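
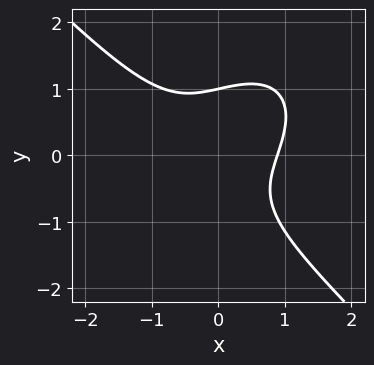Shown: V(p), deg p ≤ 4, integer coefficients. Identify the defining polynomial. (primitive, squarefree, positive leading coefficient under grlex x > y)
3*x^3 + 3*y^3 - 3*x*y + x - 3

First, deg p = 3. A generic line meets the curve in up to 3 points.
Next, against the integer gridlines: it crosses the y-axis at the gridline y = 1.
Finally, assembling these constraints gives the stated polynomial.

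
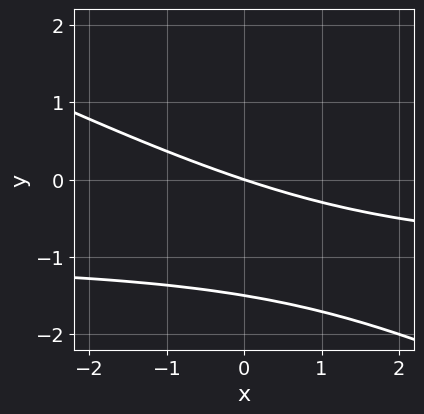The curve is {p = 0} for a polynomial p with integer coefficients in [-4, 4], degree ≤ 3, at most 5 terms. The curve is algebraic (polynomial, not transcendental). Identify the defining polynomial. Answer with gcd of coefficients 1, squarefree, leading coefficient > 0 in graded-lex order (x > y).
(a) Degree: no degree-1 curve has this shape, so deg p = 2.
(b) Reading off the gridlines: it meets the y-axis at y = 0 (among the integer gridlines); one x-axis crossing is at x = 0.
(c) These observations pin down the coefficients.

x*y + 2*y^2 + x + 3*y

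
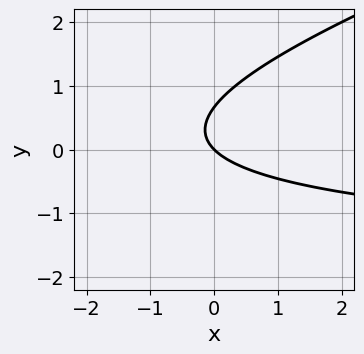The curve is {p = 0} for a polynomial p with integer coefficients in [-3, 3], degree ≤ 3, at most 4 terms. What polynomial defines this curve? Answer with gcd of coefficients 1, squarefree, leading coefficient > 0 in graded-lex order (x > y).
Degree: no degree-1 curve has this shape, so deg p = 2.
From the visible intercepts: it meets the x-axis at x = 0 (among the integer gridlines); one y-axis crossing is at y = 0.
Fitting integer coefficients to these (and the overall shape) gives p.

x*y - 3*y^2 + 2*x + 2*y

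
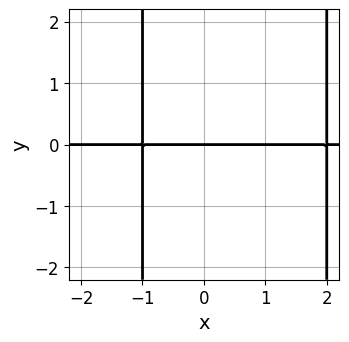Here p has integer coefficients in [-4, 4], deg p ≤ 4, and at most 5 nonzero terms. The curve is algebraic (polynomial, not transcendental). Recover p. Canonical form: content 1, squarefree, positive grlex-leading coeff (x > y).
x^2*y - x*y - 2*y

deg p = 3. No degree-2 curve has this shape.
Observable constraints: the visible x-axis segment lies entirely on the curve; it meets the y-axis at y = 0 (among the integer gridlines).
Matching integer coefficients to the picture gives p.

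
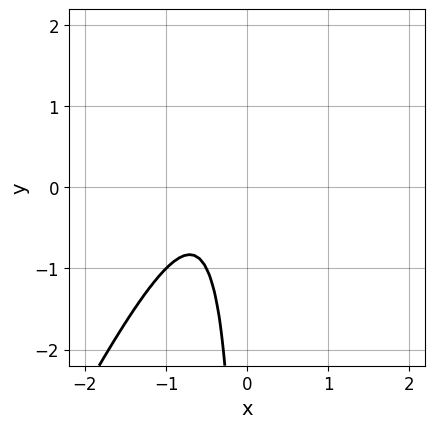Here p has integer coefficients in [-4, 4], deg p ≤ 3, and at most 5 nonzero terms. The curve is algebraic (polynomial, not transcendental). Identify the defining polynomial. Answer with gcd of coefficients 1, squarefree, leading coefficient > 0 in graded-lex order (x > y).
First, deg p = 2. A generic line meets the curve in up to 2 points.
Next, against the integer gridlines: it misses every integer gridline on the x-axis; the curve avoids every integer y-axis point in the box.
Finally, together with the visible shape, these determine p as stated.

2*x^2 - x*y + 2*x + 1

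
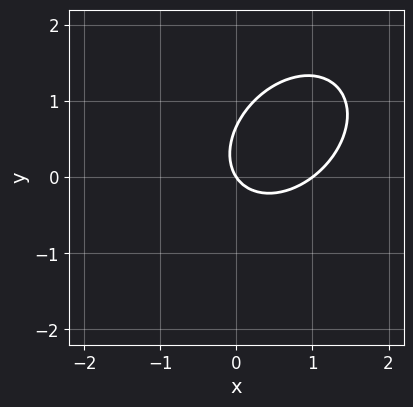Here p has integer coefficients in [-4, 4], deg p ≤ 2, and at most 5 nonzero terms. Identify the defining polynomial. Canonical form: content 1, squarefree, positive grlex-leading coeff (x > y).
3*x^2 - 2*x*y + 3*y^2 - 3*x - 2*y

1. Degree: no degree-1 curve has this shape, so deg p = 2.
2. Against the integer gridlines: the x-axis gridline crossings are at x ∈ {0, 1}; one y-axis crossing is at y = 0.
3. Fitting integer coefficients to these (and the overall shape) gives p.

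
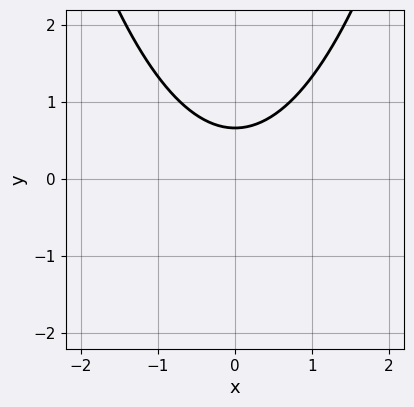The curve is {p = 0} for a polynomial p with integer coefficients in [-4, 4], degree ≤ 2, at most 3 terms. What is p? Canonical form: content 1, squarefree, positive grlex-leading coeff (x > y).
(a) The degree is 2 — the shape is more complex than any degree-1 curve.
(b) Symmetries: it's symmetric under x → −x, forcing even powers of x.
(c) Checking where it meets the axes: the curve avoids every integer x-axis point in the box.
(d) Assembling these constraints gives the stated polynomial.

2*x^2 - 3*y + 2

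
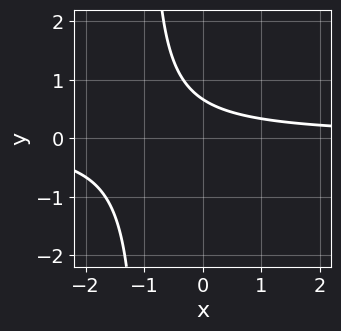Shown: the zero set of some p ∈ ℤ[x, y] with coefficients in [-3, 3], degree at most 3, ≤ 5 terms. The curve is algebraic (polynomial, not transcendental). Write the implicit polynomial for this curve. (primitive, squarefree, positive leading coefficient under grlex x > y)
(a) The degree is 2 — the shape is more complex than any degree-1 curve.
(b) Against the integer gridlines: no x-intercept at any integer in the box.
(c) Solving for integer coefficients yields p as stated.

3*x*y + 3*y - 2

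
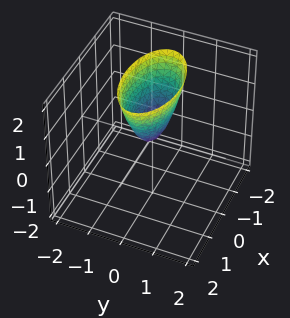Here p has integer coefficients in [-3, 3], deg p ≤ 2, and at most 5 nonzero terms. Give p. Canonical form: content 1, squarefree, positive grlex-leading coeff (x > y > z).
x^2 + 3*y^2 - z

First, the degree is 2 — a single bowl opening along one axis; a quadric.
Then, symmetries: mirror symmetry x ↦ −x ⇒ only even powers of x; mirror symmetry y ↦ −y ⇒ only even powers of y.
Next, from the visible intercepts: it meets the x-axis at x = 0 (among the integer gridlines); it crosses the z-axis at the gridline z = 0; it crosses the y-axis at the gridline y = 0.
Finally, matching integer coefficients to the picture gives p.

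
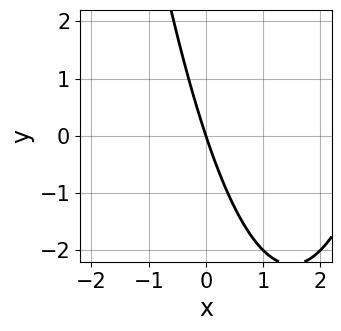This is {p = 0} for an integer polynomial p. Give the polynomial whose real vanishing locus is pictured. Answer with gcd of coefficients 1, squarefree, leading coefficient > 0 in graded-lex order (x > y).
First, the degree is 2 — the shape is more complex than any degree-1 curve.
Then, from the axis intercepts and sections: it crosses the y-axis at the gridline y = 0; it meets the x-axis at x = 0 (among the integer gridlines).
Finally, the integer polynomial consistent with all of this is the stated p.

x^2 - 3*x - y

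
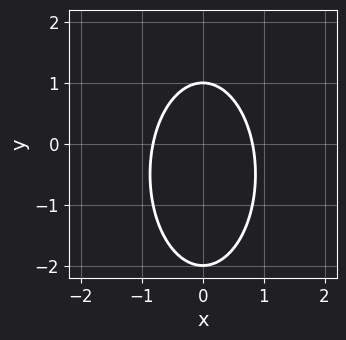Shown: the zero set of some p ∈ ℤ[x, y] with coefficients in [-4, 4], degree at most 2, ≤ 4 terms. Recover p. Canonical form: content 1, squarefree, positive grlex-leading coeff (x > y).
3*x^2 + y^2 + y - 2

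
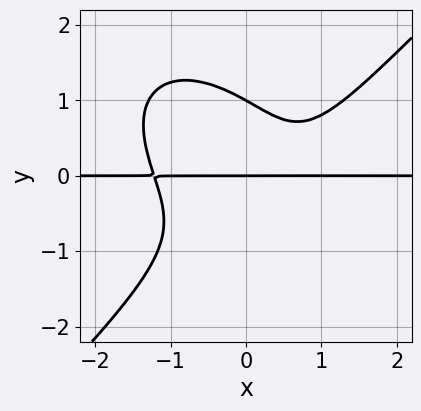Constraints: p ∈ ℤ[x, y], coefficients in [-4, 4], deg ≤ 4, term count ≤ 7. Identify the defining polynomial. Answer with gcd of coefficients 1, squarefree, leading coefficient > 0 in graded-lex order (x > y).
deg p = 4. The shape is more complex than any degree-3 curve.
From the axis intercepts and sections: among the integer gridlines, it crosses the y-axis at y ∈ {0, 1}; the visible x-axis segment lies entirely on the curve.
Solving for integer coefficients yields p as stated.

3*x^3*y - 3*y^4 - 3*x*y^2 - 2*x*y + 3*y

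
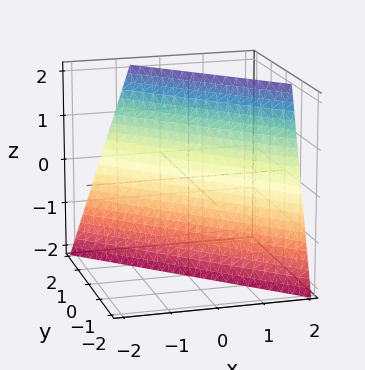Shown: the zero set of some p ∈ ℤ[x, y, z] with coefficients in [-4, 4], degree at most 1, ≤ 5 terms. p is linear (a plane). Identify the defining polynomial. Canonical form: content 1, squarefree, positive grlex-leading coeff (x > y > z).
1. Degree: the surface is flat (a plane), so deg p = 1.
2. Observable constraints: it crosses the z-axis at the gridline z = -2.
3. Together with the visible shape, these determine p as stated.

3*x + 3*y - z - 2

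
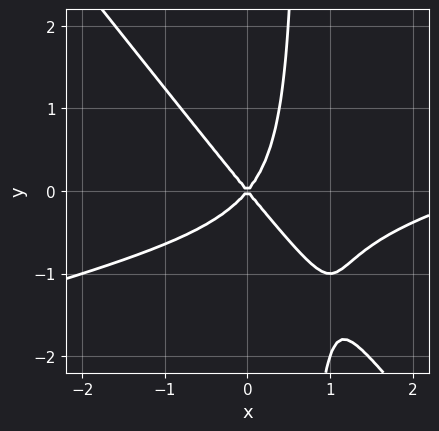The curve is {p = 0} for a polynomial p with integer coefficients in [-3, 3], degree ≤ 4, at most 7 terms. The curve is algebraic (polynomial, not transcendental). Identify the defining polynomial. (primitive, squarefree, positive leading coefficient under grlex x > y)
deg p = 3. No degree-2 curve has this shape.
From the visible intercepts: it crosses the y-axis at the gridline y = 0; it meets the x-axis at x = 0 (among the integer gridlines).
These observations pin down the coefficients.

x^3 - 3*x^2*y - 3*x*y^2 - 3*x^2 + 2*y^2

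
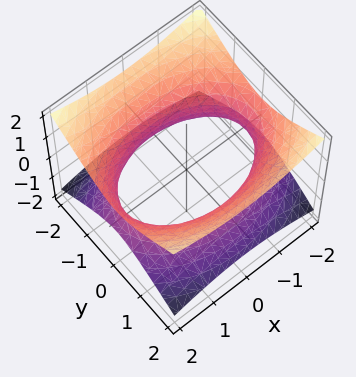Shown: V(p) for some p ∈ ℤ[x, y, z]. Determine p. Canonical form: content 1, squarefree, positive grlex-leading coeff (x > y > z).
deg p = 2. An hourglass — one-sheet hyperboloid; a quadric.
Symmetries: the y ↦ −y reflection is a symmetry, so y appears only in even powers; mirror symmetry x ↦ −x ⇒ only even powers of x; mirror symmetry z ↦ −z ⇒ only even powers of z.
From the axis intercepts and sections: it misses every integer gridline on the z-axis.
These observations pin down the coefficients.

x^2 + 2*y^2 - 3*z^2 - 3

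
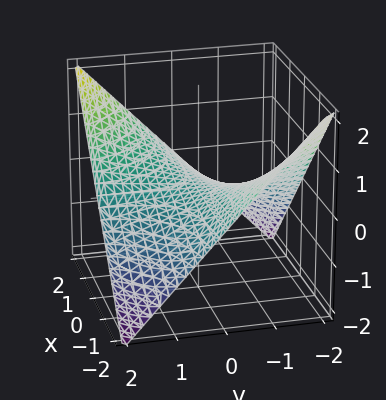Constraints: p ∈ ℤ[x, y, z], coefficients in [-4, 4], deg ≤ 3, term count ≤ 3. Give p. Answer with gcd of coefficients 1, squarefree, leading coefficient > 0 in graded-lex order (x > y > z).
x*y - 2*z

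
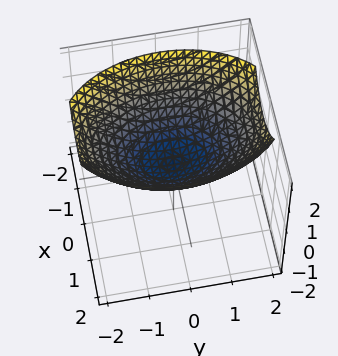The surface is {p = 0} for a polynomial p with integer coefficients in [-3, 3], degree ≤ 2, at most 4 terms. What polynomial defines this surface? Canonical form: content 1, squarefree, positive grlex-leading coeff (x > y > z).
First, degree: a paraboloid; a quadric, so deg p = 2.
Next, symmetries: the y ↦ −y reflection is a symmetry, so y appears only in even powers; the x ↦ −x reflection is a symmetry, so x appears only in even powers.
Then, checking where it meets the axes: it meets the x-axis at x = 0 (among the integer gridlines); one z-axis crossing is at z = 0; it meets the y-axis at y = 0 (among the integer gridlines).
Finally, together with the visible shape, these determine p as stated.

2*x^2 + y^2 - 3*z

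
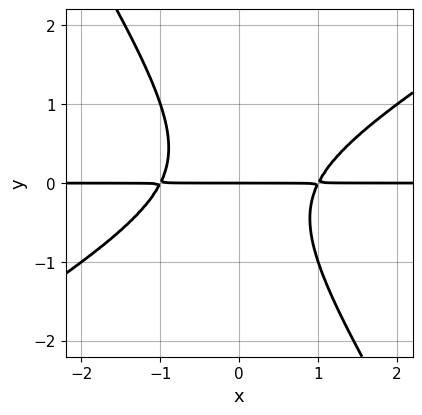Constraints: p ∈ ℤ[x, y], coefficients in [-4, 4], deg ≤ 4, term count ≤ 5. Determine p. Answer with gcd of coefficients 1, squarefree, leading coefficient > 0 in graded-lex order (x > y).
x^2*y - x*y^2 - y^3 - y

(a) The degree is 3 — no degree-2 curve has this shape.
(b) Observable constraints: it crosses the y-axis at the gridline y = 0; every point of the x-axis in the box is on the curve.
(c) Assembling these constraints gives the stated polynomial.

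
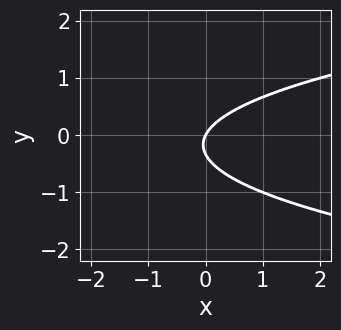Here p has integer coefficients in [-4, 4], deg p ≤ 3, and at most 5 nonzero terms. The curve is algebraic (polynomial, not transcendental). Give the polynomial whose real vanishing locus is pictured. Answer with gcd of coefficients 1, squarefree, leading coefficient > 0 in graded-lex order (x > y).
3*y^2 - 2*x + y

First, degree: the shape is more complex than any degree-1 curve, so deg p = 2.
Next, reading off the gridlines: it meets the x-axis at x = 0 (among the integer gridlines); it crosses the y-axis at the gridline y = 0.
Finally, putting this together gives p.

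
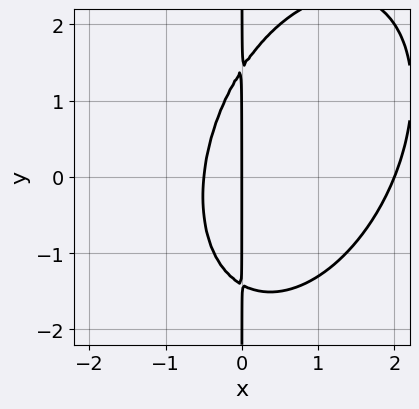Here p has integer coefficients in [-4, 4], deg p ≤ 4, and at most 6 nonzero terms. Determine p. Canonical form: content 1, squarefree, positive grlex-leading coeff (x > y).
2*x^3 - x^2*y + x*y^2 - 3*x^2 - 2*x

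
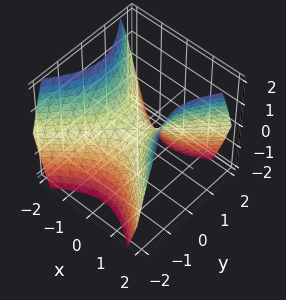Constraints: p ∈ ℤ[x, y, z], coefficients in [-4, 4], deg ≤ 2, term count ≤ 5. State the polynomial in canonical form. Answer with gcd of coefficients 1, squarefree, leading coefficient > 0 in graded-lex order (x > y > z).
1. deg p = 2. A hyperbolic paraboloid; a quadric.
2. Symmetries: it's symmetric under x → −x, forcing even powers of x; the y ↦ −y reflection is a symmetry, so y appears only in even powers.
3. Against the integer gridlines: one z-axis crossing is at z = 0; it crosses the x-axis at the gridline x = 0; one y-axis crossing is at y = 0.
4. These observations pin down the coefficients.

x^2 - y^2 - z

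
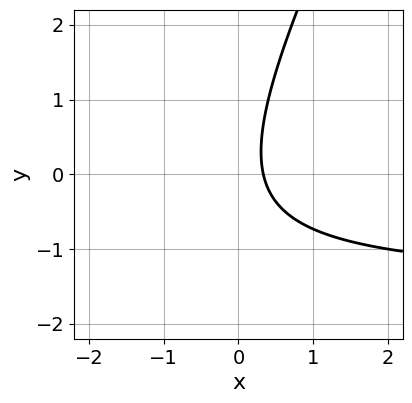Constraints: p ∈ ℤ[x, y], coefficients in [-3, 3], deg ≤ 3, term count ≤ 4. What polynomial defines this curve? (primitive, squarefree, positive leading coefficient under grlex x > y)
2*x*y - y^2 + 3*x - 1

1. Degree: a generic line meets the curve in up to 2 points, so deg p = 2.
2. Observable constraints: it misses every integer gridline on the y-axis.
3. Fitting integer coefficients to these (and the overall shape) gives p.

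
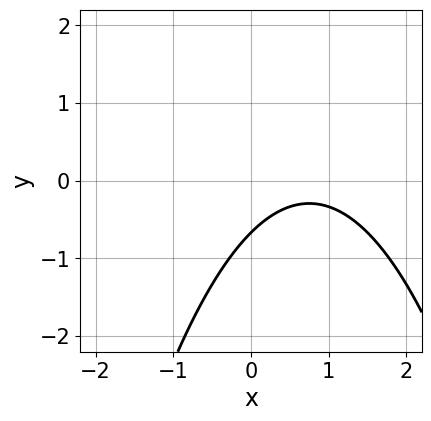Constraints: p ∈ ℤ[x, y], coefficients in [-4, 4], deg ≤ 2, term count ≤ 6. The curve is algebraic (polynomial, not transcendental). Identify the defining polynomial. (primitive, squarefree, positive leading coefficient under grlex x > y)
(a) The degree is 2 — no degree-1 curve has this shape.
(b) Against the integer gridlines: no x-intercept at any integer in the box.
(c) Together with the visible shape, these determine p as stated.

2*x^2 - 3*x + 3*y + 2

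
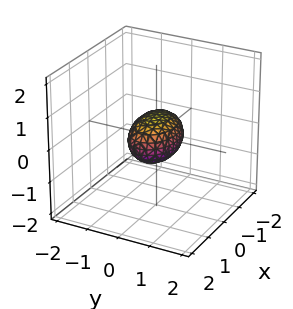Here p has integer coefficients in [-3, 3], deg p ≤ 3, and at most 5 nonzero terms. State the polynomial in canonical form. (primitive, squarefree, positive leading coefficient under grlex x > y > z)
x^2 + 2*y^2 + 2*z^2 - 1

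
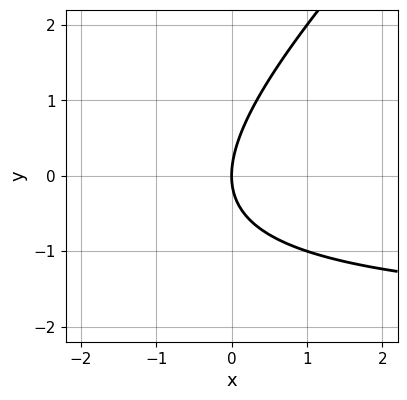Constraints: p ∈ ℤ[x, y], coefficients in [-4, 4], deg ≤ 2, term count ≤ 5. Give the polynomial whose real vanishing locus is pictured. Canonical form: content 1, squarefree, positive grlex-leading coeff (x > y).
x*y - y^2 + 2*x

1. Degree: no degree-1 curve has this shape, so deg p = 2.
2. Observable constraints: it crosses the x-axis at the gridline x = 0; it crosses the y-axis at the gridline y = 0.
3. Assembling these constraints gives the stated polynomial.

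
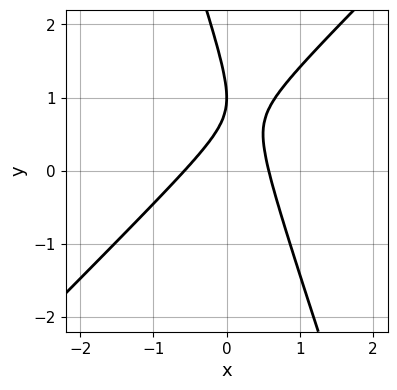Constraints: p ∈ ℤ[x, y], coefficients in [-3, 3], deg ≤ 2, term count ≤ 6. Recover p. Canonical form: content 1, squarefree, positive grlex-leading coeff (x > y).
3*x^2 - 2*x*y - y^2 + 2*y - 1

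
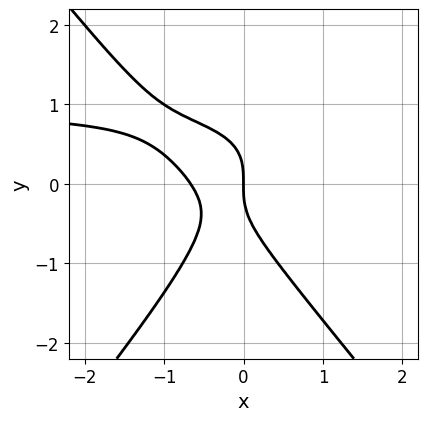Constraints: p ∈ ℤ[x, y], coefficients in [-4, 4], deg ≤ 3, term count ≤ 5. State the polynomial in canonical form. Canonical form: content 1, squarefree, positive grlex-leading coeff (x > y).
3*x^2*y - 2*y^3 - 3*x^2 - 2*x

First, the degree is 3 — no degree-2 curve has this shape.
Next, checking where it meets the axes: it meets the x-axis at x = 0 (among the integer gridlines); it crosses the y-axis at the gridline y = 0.
Finally, assembling these constraints gives the stated polynomial.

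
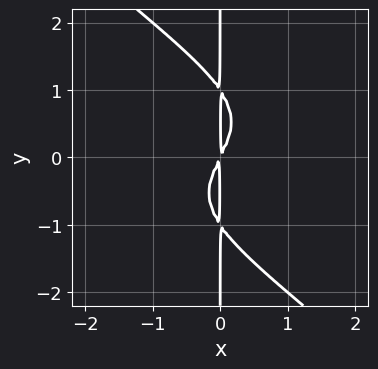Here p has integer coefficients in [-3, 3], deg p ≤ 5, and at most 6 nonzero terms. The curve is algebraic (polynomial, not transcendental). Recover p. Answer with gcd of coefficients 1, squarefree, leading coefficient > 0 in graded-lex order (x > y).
x^2*y^2 + x*y^3 + 2*x^2 - x*y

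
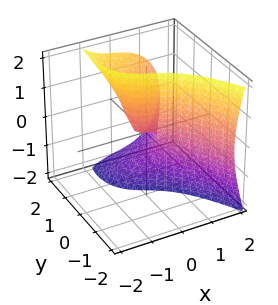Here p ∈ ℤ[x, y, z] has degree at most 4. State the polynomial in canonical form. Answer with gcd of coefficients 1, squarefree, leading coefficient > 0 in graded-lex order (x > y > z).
3*x^3 + x*z^2 + 2*y*z^2 - 3*y^2 + z

(a) Degree: a generic line meets the surface in up to 3 points, so deg p = 3.
(b) Checking where it meets the axes: it meets the x-axis at x = 0 (among the integer gridlines); it crosses the z-axis at the gridline z = 0; it crosses the y-axis at the gridline y = 0.
(c) The integer polynomial consistent with all of this is the stated p.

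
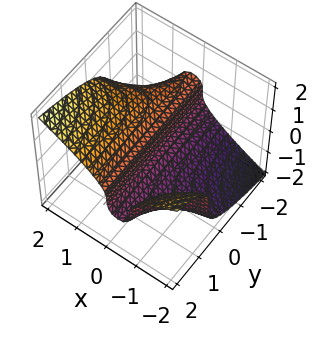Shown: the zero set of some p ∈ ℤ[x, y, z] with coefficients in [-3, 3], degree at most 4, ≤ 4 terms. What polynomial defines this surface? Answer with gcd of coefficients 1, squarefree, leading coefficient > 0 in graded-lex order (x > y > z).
First, deg p = 3. A generic line meets the surface in up to 3 points.
Next, checking where it meets the axes: one x-axis crossing is at x = 0; it meets the z-axis at z = 0 (among the integer gridlines); every point of the y-axis in the box is on the surface.
Finally, assembling these constraints gives the stated polynomial.

2*x^2*y - 3*z^3 + 3*x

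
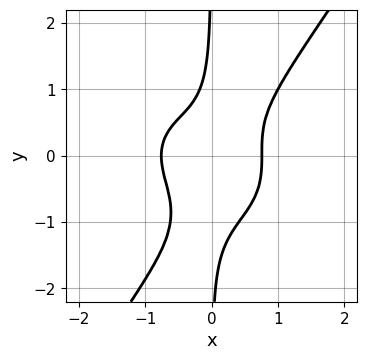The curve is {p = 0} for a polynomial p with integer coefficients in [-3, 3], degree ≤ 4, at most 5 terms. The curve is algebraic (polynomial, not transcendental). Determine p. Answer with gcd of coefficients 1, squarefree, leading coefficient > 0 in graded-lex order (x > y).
3*x^4 + 3*x^2*y^2 - 3*x*y^3 - 2*x*y^2 - 1

(a) The degree is 4 — the shape is more complex than any degree-3 curve.
(b) Reading off the gridlines: it misses every integer gridline on the y-axis.
(c) The integer polynomial consistent with all of this is the stated p.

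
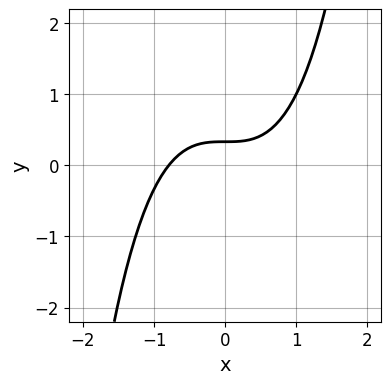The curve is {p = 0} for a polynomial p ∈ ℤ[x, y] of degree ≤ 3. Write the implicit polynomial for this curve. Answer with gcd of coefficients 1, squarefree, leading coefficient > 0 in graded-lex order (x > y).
2*x^3 - 3*y + 1

Degree: no degree-2 curve has this shape, so deg p = 3.
Solving for integer coefficients yields p as stated.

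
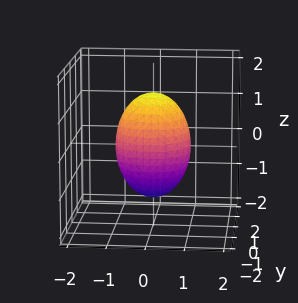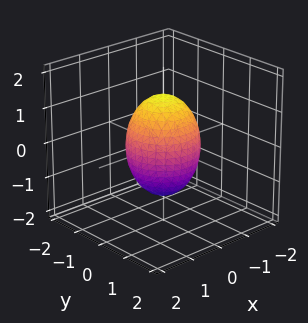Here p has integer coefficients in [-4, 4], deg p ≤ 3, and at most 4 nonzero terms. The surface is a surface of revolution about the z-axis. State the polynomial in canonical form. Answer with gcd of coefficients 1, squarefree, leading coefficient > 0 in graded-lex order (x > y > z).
2*x^2 + 2*y^2 + z^2 - 2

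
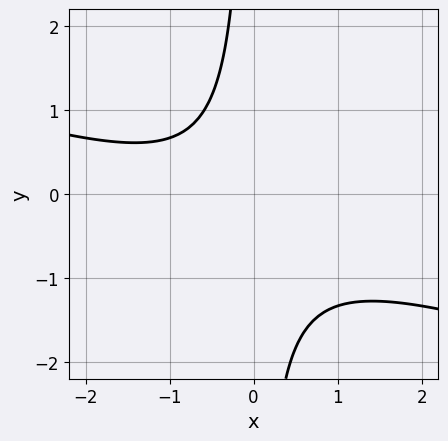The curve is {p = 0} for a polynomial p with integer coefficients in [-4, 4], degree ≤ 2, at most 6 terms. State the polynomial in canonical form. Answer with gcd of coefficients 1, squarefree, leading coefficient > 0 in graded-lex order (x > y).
x^2 + 3*x*y + x + 2

1. deg p = 2. The shape is more complex than any degree-1 curve.
2. From the visible intercepts: the curve avoids every integer x-axis point in the box; it misses every integer gridline on the y-axis.
3. Solving for integer coefficients yields p as stated.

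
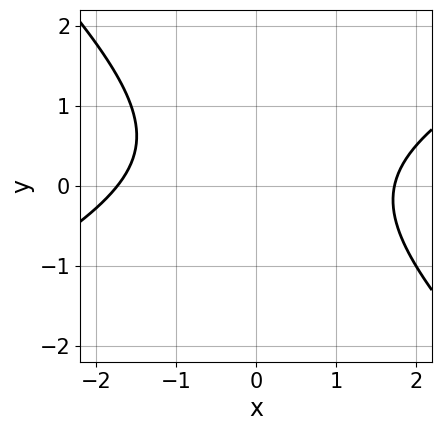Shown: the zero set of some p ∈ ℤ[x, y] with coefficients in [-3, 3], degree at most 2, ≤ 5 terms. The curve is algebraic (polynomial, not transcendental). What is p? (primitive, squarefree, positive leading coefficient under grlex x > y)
(a) deg p = 2. No degree-1 curve has this shape.
(b) Reading off the gridlines: the curve avoids every integer y-axis point in the box.
(c) Fitting integer coefficients to these (and the overall shape) gives p.

x^2 - x*y - 2*y^2 + y - 3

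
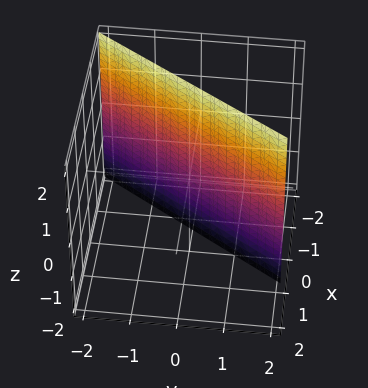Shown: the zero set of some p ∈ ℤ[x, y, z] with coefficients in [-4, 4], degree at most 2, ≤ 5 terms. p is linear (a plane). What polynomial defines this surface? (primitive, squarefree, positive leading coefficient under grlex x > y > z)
3*x - 2*y + 2

(a) Degree: the surface is flat (a plane), so deg p = 1.
(b) Checking where it meets the axes: it misses every integer gridline on the z-axis; one y-axis crossing is at y = 1.
(c) The integer polynomial consistent with all of this is the stated p.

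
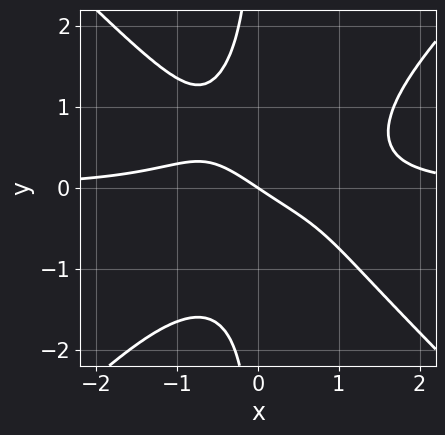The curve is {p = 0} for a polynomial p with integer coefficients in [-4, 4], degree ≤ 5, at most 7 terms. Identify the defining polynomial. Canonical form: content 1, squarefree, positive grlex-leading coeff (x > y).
3*x^3*y - 3*x*y^3 - x^2*y - 2*x - 3*y

1. deg p = 4. The shape is more complex than any degree-3 curve.
2. Reading off the gridlines: one x-axis crossing is at x = 0; it meets the y-axis at y = 0 (among the integer gridlines).
3. These observations pin down the coefficients.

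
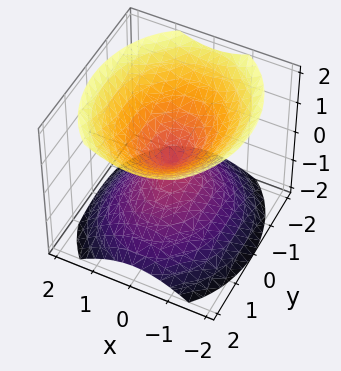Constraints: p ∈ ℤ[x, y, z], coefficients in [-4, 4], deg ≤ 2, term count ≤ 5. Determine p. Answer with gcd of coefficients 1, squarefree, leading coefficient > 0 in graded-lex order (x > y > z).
The picture has 2 separate pieces.
The degree is 2 — a double cone through the origin; a quadric.
Symmetries: it's symmetric under y → −y, forcing even powers of y; the z ↦ −z reflection is a symmetry, so z appears only in even powers; it's symmetric under x → −x, forcing even powers of x.
Checking where it meets the axes: it crosses the y-axis at the gridline y = 0; it meets the x-axis at x = 0 (among the integer gridlines); it crosses the z-axis at the gridline z = 0.
Assembling these constraints gives the stated polynomial.

3*x^2 + 2*y^2 - 3*z^2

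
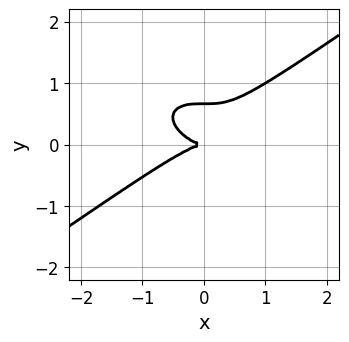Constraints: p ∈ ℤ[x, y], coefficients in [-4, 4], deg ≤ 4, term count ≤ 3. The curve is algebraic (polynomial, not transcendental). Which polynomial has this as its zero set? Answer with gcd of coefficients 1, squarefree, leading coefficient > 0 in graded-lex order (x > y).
First, the degree is 3 — no degree-2 curve has this shape.
Next, observable constraints: one x-axis crossing is at x = 0; it crosses the y-axis at the gridline y = 0.
Finally, together with the visible shape, these determine p as stated.

x^3 - 3*y^3 + 2*y^2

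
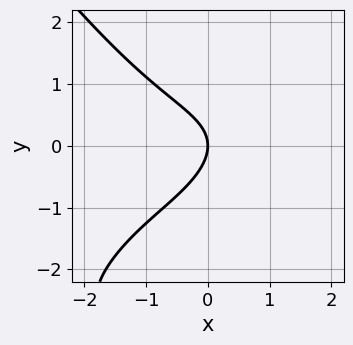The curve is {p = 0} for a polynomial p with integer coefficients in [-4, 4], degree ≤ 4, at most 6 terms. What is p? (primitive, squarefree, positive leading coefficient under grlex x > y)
x^3 - x^2*y + y^3 + 3*y^2 + 3*x

The degree is 3 — a generic line meets the curve in up to 3 points.
Observable constraints: it crosses the x-axis at the gridline x = 0; it crosses the y-axis at the gridline y = 0.
These observations pin down the coefficients.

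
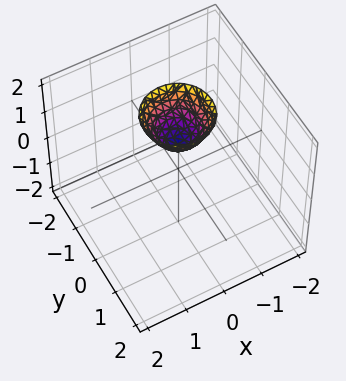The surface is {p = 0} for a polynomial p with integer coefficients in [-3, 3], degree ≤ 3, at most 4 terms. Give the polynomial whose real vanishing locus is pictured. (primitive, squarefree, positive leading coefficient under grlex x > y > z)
First, deg p = 2.
Then, by symmetry, the surface is invariant under rotation about z: p = q(x² + y², z).
Then, from the visible intercepts: a circular section at z = 2 has radius between 0 and 1; it misses every integer gridline on the y-axis.
Finally, the integer polynomial consistent with all of this is the stated p.

3*x^2 + 3*y^2 - 2*z + 2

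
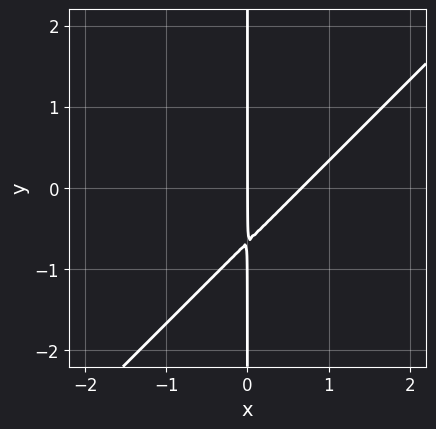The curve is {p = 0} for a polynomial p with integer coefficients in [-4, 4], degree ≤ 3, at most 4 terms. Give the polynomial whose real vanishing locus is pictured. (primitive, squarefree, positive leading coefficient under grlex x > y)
Degree: no degree-1 curve has this shape, so deg p = 2.
From the axis intercepts and sections: it crosses the x-axis at the gridline x = 0; every point of the y-axis in the box is on the curve.
Assembling these constraints gives the stated polynomial.

3*x^2 - 3*x*y - 2*x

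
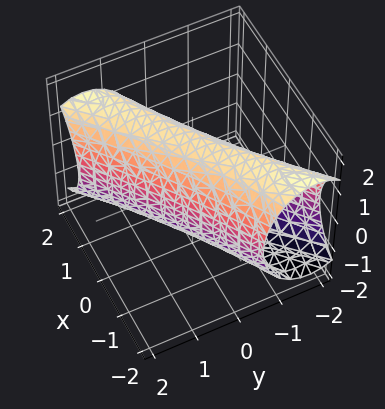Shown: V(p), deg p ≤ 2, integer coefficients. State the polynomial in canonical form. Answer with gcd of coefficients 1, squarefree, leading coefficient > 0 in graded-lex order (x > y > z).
(a) The degree is 2 — the shape is more complex than any degree-1 surface.
(b) From the axis intercepts and sections: the y-axis gridline crossings are at y ∈ {-1, 1}.
(c) Assembling these constraints gives the stated polynomial.

x^2 - 3*x*y + 2*y^2 + z^2 - 2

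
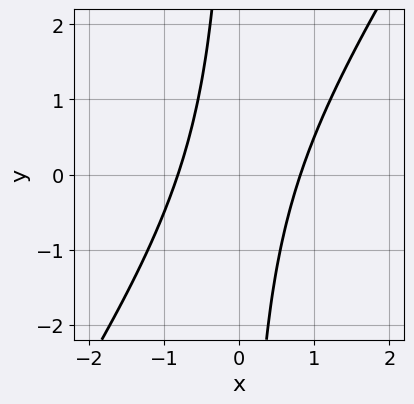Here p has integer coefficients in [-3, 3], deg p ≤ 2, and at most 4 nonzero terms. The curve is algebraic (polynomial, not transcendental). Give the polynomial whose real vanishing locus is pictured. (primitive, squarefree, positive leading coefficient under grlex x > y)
First, degree: the shape is more complex than any degree-1 curve, so deg p = 2.
Then, from the axis intercepts and sections: the curve avoids every integer y-axis point in the box.
Finally, these observations pin down the coefficients.

3*x^2 - 2*x*y - 2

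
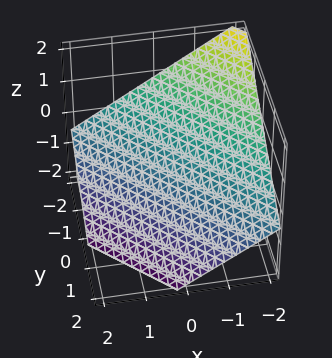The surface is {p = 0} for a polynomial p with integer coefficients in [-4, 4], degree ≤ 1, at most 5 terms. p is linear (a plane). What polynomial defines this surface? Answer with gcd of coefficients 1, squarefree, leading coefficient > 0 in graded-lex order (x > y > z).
2*x + 2*y + 3*z + 2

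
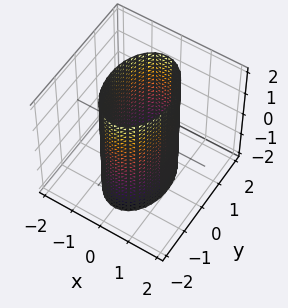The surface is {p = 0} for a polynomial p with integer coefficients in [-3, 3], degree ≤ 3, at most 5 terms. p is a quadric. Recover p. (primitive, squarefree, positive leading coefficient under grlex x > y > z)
2*x^2 + y^2 - 2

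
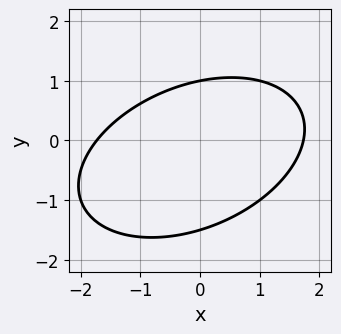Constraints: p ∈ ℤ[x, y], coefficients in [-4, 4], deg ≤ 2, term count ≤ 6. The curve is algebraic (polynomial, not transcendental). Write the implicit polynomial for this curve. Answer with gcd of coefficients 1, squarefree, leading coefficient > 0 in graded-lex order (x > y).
(a) The degree is 2 — no degree-1 curve has this shape.
(b) Against the integer gridlines: one y-axis crossing is at y = 1.
(c) Assembling these constraints gives the stated polynomial.

x^2 - x*y + 2*y^2 + y - 3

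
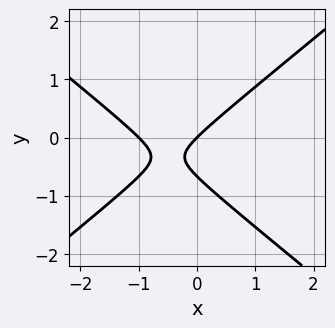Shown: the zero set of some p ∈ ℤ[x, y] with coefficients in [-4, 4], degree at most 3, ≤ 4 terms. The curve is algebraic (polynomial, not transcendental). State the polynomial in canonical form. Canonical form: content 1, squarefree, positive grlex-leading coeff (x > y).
(a) Degree: the shape is more complex than any degree-1 curve, so deg p = 2.
(b) Reading off the gridlines: among the integer gridlines, it crosses the x-axis at x ∈ {-1, 0}; it crosses the y-axis at the gridline y = 0.
(c) Assembling these constraints gives the stated polynomial.

2*x^2 - 3*y^2 + 2*x - 2*y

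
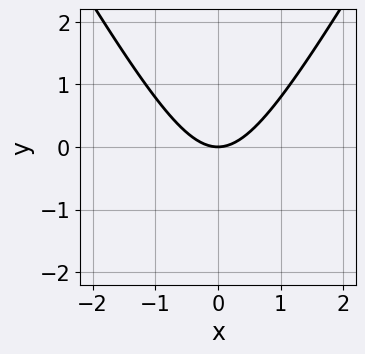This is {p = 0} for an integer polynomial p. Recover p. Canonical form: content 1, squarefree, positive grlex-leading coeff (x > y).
(a) The degree is 2 — no degree-1 curve has this shape.
(b) Symmetries: mirror symmetry x ↦ −x ⇒ only even powers of x.
(c) Checking where it meets the axes: it crosses the x-axis at the gridline x = 0; one y-axis crossing is at y = 0.
(d) Solving for integer coefficients yields p as stated.

3*x^2 - y^2 - 3*y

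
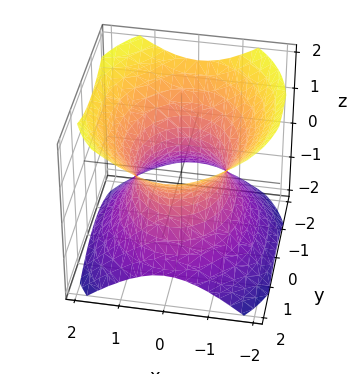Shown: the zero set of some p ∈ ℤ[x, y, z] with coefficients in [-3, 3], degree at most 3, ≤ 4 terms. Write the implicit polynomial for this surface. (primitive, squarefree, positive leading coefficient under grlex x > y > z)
3*x^2 + 2*y^2 - 3*z^2 - 3

First, deg p = 2.
Then, symmetries: the y ↦ −y reflection is a symmetry, so y appears only in even powers; mirror symmetry x ↦ −x ⇒ only even powers of x; the z ↦ −z reflection is a symmetry, so z appears only in even powers.
Next, against the integer gridlines: among the integer gridlines, it crosses the x-axis at x ∈ {-1, 1}; the surface avoids every integer z-axis point in the box.
Finally, matching integer coefficients to the picture gives p.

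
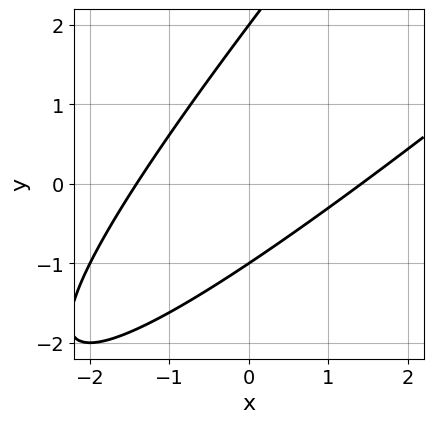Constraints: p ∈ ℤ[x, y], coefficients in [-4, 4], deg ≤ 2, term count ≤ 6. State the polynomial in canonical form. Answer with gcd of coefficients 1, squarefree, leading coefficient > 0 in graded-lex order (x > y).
x^2 - 2*x*y + y^2 - y - 2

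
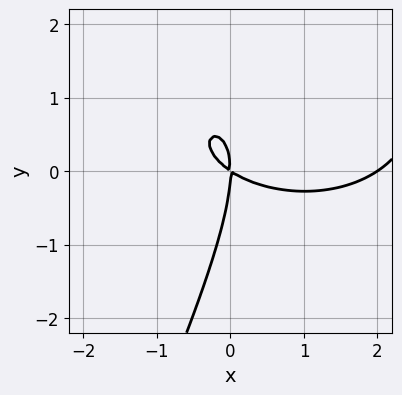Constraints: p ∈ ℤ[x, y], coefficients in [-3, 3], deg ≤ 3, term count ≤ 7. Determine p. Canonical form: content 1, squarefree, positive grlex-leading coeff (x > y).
x^3 + 2*x*y^2 - y^3 - 2*x^2 - 3*x*y

Degree: a generic line meets the curve in up to 3 points, so deg p = 3.
Reading off the gridlines: among the integer gridlines, it crosses the x-axis at x ∈ {0, 2}; it crosses the y-axis at the gridline y = 0.
Matching integer coefficients to the picture gives p.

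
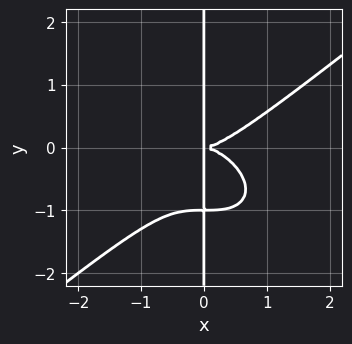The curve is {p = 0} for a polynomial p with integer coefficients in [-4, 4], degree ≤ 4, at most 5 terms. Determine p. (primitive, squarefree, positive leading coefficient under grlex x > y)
x^4 - 2*x*y^3 - 2*x*y^2

First, degree: no degree-3 curve has this shape, so deg p = 4.
Next, checking where it meets the axes: the visible y-axis segment lies entirely on the curve.
Finally, fitting integer coefficients to these (and the overall shape) gives p.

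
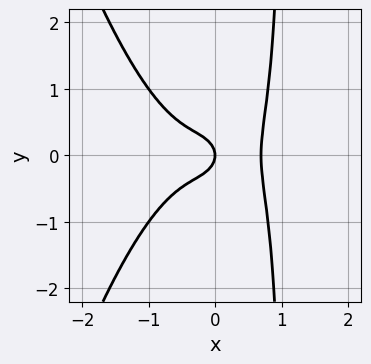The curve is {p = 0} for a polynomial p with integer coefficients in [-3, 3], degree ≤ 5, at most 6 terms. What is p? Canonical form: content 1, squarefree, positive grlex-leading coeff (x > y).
(a) deg p = 4. A generic line meets the curve in up to 4 points.
(b) Symmetries: it's symmetric under y → −y, forcing even powers of y.
(c) From the visible intercepts: it crosses the x-axis at the gridline x = 0; it crosses the y-axis at the gridline y = 0.
(d) These observations pin down the coefficients.

3*x^4 + 2*x*y^2 - 2*y^2 - x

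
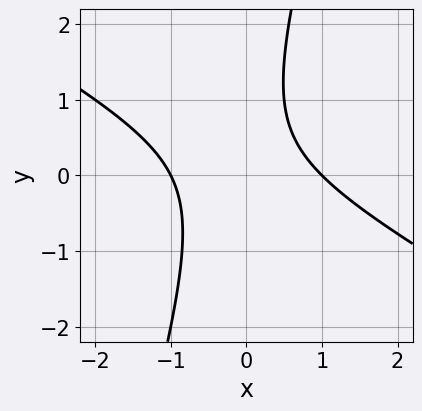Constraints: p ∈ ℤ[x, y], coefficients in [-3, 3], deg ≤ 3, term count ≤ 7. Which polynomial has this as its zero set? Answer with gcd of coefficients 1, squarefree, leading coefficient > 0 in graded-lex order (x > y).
(a) deg p = 2. The shape is more complex than any degree-1 curve.
(b) From the visible intercepts: no y-intercept at any integer in the box; the x-axis gridline crossings are at x ∈ {-1, 1}.
(c) Assembling these constraints gives the stated polynomial.

2*x^2 + 3*x*y - y^2 + y - 2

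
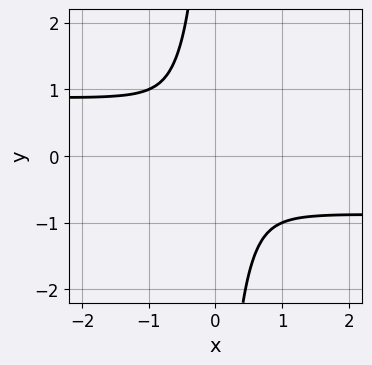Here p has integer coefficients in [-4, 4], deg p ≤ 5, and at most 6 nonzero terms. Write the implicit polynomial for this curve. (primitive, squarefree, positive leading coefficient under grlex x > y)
deg p = 4. No degree-3 curve has this shape.
The integer polynomial consistent with all of this is the stated p.

2*x^2*y^2 - 3*x*y^3 - 2*x^2 - 3*y^2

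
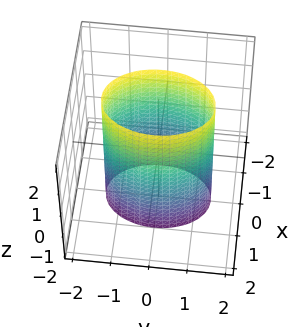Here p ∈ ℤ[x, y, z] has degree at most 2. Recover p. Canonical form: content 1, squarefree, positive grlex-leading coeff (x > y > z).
First, degree: constant cross-section along one axis; a quadric, so deg p = 2.
Next, symmetries: it's symmetric under x → −x, forcing even powers of x; mirror symmetry y ↦ −y ⇒ only even powers of y; mirror symmetry z ↦ −z ⇒ only even powers of z.
Next, reading off the gridlines: no z-intercept at any integer in the box; among the integer gridlines, it crosses the x-axis at x ∈ {-1, 1}.
Finally, the integer polynomial consistent with all of this is the stated p.

2*x^2 + y^2 - 2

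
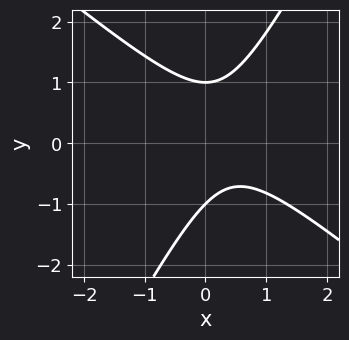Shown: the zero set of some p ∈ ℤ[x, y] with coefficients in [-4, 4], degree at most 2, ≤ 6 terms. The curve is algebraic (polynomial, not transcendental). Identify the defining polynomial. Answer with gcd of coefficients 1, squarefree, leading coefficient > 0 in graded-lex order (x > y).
(a) deg p = 2.
(b) Against the integer gridlines: the y-axis gridline crossings are at y ∈ {-1, 1}; no x-intercept at any integer in the box.
(c) Solving for integer coefficients yields p as stated.

3*x^2 + 2*x*y - 2*y^2 - 2*x + 2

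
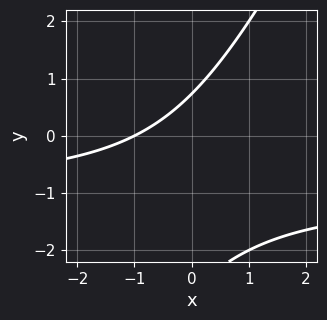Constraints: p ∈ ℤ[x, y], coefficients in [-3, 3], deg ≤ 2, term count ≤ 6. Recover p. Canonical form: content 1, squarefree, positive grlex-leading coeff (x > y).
1. deg p = 2.
2. From the visible intercepts: it crosses the x-axis at the gridline x = -1.
3. Putting this together gives p.

2*x*y - y^2 + 2*x - 2*y + 2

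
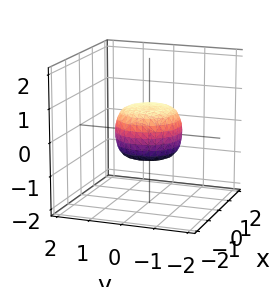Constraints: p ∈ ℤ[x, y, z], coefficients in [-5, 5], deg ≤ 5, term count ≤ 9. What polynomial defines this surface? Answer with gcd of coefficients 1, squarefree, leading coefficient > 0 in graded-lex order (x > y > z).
2*x^4 + 4*x^2*y^2 + 2*y^4 - x^2 - y^2 + 2*z^2 - 1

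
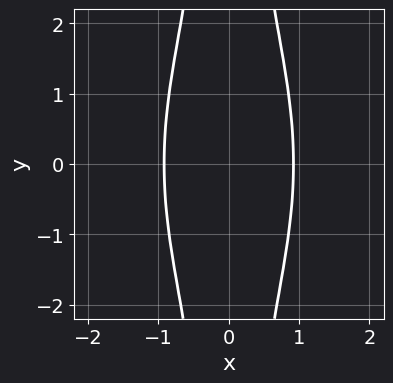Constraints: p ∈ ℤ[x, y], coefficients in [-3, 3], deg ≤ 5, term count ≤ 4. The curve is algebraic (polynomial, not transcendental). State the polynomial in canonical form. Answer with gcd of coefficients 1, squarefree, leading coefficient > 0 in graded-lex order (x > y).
3*x^4 + x^2*y^2 + x^2 - 3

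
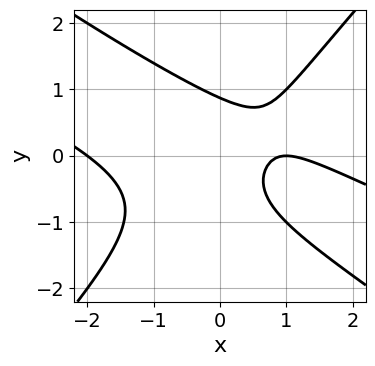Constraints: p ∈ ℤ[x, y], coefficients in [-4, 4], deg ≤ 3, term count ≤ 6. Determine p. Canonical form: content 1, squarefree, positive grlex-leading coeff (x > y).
(a) deg p = 3. The shape is more complex than any degree-2 curve.
(b) Observable constraints: among the integer gridlines, it crosses the x-axis at x ∈ {-2, 1}.
(c) The integer polynomial consistent with all of this is the stated p.

x^3 + 3*x^2*y - 3*y^3 - 3*x + 2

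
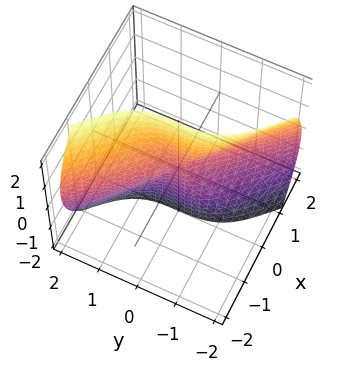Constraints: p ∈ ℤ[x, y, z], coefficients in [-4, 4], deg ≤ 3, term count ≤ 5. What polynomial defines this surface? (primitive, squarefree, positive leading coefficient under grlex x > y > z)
3*x^3 + 3*x*z^2 + 2*y^3

First, the degree is 3 — a generic line meets the surface in up to 3 points.
Then, reading off the gridlines: it crosses the y-axis at the gridline y = 0; it meets the x-axis at x = 0 (among the integer gridlines).
Finally, putting this together gives p. Check: (0, 0, 1) on the z-axis lies on the surface, and p(0, 0, 1) = 0. ✓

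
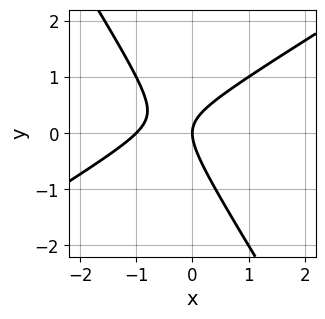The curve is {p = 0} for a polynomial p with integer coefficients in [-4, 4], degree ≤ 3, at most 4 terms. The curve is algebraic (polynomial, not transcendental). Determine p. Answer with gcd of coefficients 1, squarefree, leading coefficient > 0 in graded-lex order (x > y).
x^2 - x*y - y^2 + x

The degree is 2 — a generic line meets the curve in up to 2 points.
From the visible intercepts: among the integer gridlines, it crosses the x-axis at x ∈ {-1, 0}; one y-axis crossing is at y = 0.
Fitting integer coefficients to these (and the overall shape) gives p.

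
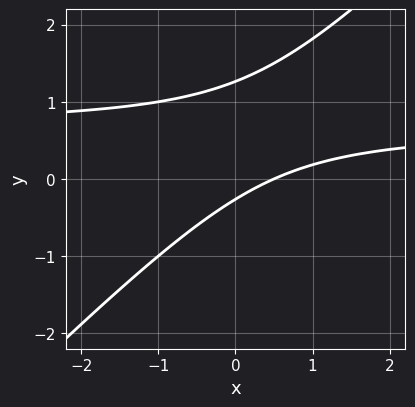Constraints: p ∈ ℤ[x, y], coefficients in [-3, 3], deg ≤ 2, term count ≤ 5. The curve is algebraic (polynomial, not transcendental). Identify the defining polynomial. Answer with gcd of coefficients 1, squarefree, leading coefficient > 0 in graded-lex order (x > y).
First, degree: no degree-1 curve has this shape, so deg p = 2.
Finally, solving for integer coefficients yields p as stated.

3*x*y - 3*y^2 - 2*x + 3*y + 1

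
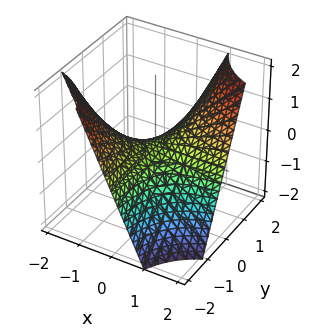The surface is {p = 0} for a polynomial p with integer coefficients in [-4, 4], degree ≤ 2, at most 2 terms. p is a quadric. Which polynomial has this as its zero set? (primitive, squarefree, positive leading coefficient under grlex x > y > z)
x*y - z

1. deg p = 2. A saddle surface; a quadric.
2. Reading off the gridlines: it meets the z-axis at z = 0 (among the integer gridlines); the visible y-axis segment lies entirely on the surface; every point of the x-axis in the box is on the surface.
3. The integer polynomial consistent with all of this is the stated p.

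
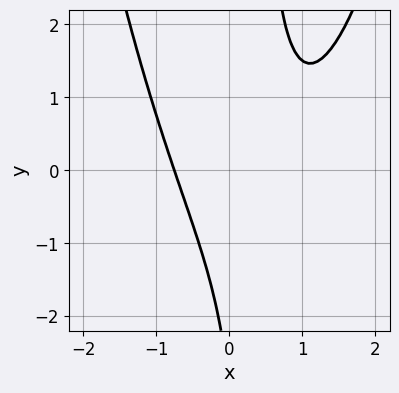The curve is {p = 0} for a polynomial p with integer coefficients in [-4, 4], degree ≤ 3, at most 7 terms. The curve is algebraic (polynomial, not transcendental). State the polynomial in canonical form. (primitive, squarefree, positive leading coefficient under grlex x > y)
Degree: no degree-2 curve has this shape, so deg p = 3.
From the axis intercepts and sections: it misses every integer gridline on the y-axis.
The integer polynomial consistent with all of this is the stated p.

3*x^3 - 3*x^2 - 3*x*y + y + 3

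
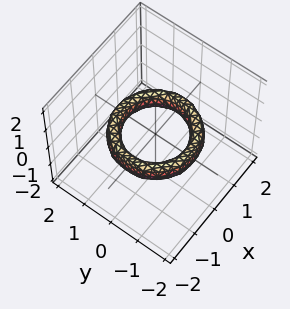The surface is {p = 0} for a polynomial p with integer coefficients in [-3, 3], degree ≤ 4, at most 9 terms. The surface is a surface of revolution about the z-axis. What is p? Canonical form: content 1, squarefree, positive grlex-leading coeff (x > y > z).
(a) The degree is 4 — the shape is more complex than any degree-3 surface.
(b) Symmetries: the z-axis is an axis of rotation, so x and y enter only as x² + y².
(c) Checking where it meets the axes: among the integer gridlines, it crosses the x-axis at x ∈ {-1, 1}; the surface avoids every integer z-axis point in the box.
(d) Assembling these constraints gives the stated polynomial.

x^4 + 2*x^2*y^2 + y^4 - 3*x^2 - 3*y^2 + 2*z^2 + 2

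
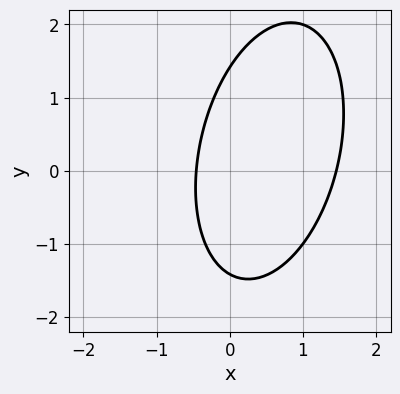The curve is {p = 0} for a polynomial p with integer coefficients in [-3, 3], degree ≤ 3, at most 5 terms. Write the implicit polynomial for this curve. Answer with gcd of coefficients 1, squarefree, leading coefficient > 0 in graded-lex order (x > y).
First, the degree is 2 — a generic line meets the curve in up to 2 points.
Finally, putting this together gives p.

3*x^2 - x*y + y^2 - 3*x - 2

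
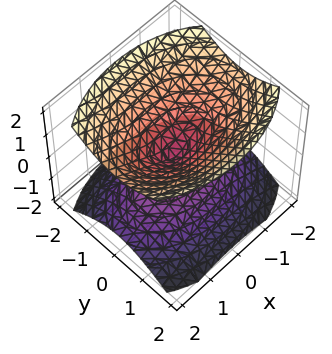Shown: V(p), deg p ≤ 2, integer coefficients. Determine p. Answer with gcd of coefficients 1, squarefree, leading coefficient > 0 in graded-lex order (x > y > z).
First, the picture has 2 separate pieces. They look like related sheets of one shape, so recover p as a whole.
Then, the degree is 2 — two nappes meeting at a single point; a quadric.
Next, symmetries: mirror symmetry y ↦ −y ⇒ only even powers of y; the z ↦ −z reflection is a symmetry, so z appears only in even powers; the x ↦ −x reflection is a symmetry, so x appears only in even powers.
Next, from the axis intercepts and sections: one z-axis crossing is at z = 0; one y-axis crossing is at y = 0.
Finally, assembling these constraints gives the stated polynomial.

x^2 + 2*y^2 - 2*z^2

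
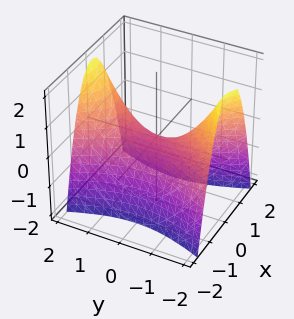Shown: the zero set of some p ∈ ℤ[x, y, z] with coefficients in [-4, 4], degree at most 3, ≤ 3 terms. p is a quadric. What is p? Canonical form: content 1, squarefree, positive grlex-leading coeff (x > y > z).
1. The degree is 2 — a hyperbolic paraboloid; a quadric.
2. Symmetries: the x ↦ −x reflection is a symmetry, so x appears only in even powers; mirror symmetry y ↦ −y ⇒ only even powers of y.
3. Against the integer gridlines: it meets the x-axis at x = 0 (among the integer gridlines); one z-axis crossing is at z = 0; it meets the y-axis at y = 0 (among the integer gridlines).
4. Assembling these constraints gives the stated polynomial.

3*x^2 - y^2 + 2*z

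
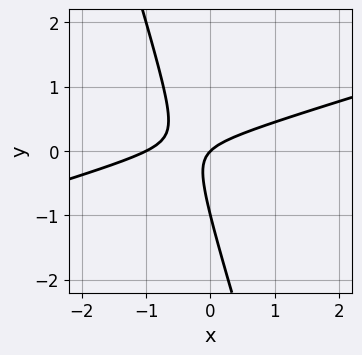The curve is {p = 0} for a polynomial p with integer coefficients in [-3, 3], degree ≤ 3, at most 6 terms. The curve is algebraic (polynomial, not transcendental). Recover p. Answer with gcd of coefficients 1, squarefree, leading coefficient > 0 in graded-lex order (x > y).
x^2 - 3*x*y - y^2 + x - y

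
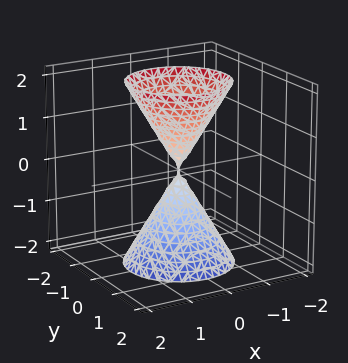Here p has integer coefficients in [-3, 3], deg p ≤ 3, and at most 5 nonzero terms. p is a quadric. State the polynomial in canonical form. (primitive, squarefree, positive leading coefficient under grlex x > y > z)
3*x^2 + 3*y^2 - z^2

1. There are 2 components. Treating them together as one polynomial.
2. Degree: a double cone through the origin; a quadric, so deg p = 2.
3. Symmetries: the z-axis is an axis of rotation, so x and y enter only as x² + y²; it's symmetric under z → −z, forcing even powers of z.
4. Against the integer gridlines: a circular section at z = -1 has radius between 0 and 1; it crosses the z-axis at the gridline z = 0.
5. Assembling these constraints gives the stated polynomial.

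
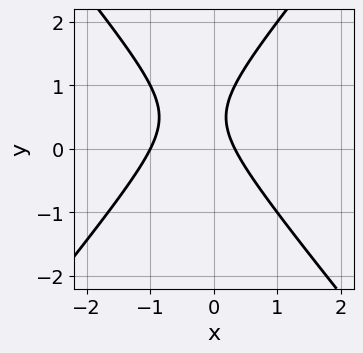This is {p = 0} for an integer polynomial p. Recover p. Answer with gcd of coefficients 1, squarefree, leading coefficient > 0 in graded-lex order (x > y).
3*x^2 - 2*y^2 + 2*x + 2*y - 1

(a) Degree: the shape is more complex than any degree-1 curve, so deg p = 2.
(b) Reading off the gridlines: it meets the x-axis at x = -1 (among the integer gridlines); it misses every integer gridline on the y-axis.
(c) These observations pin down the coefficients.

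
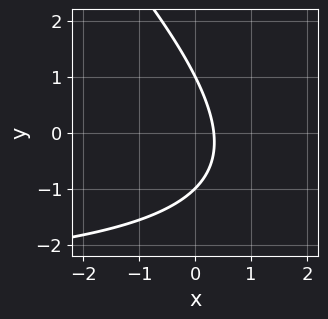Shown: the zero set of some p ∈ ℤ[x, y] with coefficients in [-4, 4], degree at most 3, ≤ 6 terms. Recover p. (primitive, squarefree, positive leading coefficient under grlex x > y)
x*y + y^2 + 3*x - 1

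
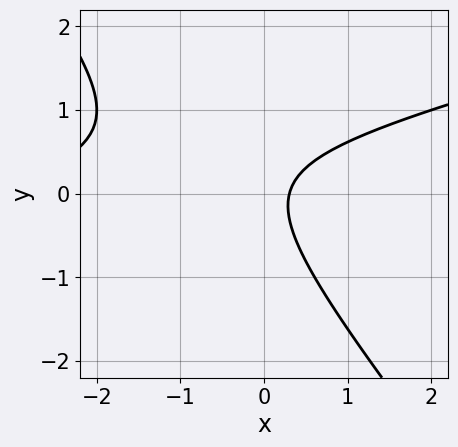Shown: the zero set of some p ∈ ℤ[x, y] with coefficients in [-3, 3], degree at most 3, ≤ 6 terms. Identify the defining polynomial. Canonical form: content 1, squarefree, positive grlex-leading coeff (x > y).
First, the degree is 2 — no degree-1 curve has this shape.
Then, observable constraints: the curve avoids every integer y-axis point in the box.
Finally, together with the visible shape, these determine p as stated.

x^2 - 3*x*y - 3*y^2 + 3*x - 1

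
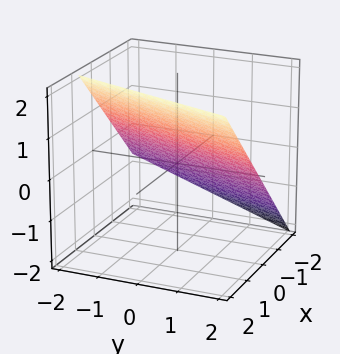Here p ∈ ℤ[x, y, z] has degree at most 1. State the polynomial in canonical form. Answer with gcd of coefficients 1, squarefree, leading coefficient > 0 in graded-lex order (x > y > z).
Degree: every cross-section is a straight line — this is a plane, so deg p = 1.
Reading off the gridlines: it crosses the y-axis at the gridline y = 2.
Matching integer coefficients to the picture gives p.

3*x - y - 3*z + 2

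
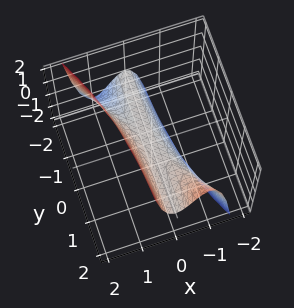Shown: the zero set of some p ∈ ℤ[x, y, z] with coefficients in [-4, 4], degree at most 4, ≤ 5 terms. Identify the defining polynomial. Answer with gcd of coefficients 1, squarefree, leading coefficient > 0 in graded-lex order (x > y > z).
First, the degree is 3 — the shape is more complex than any degree-2 surface.
Then, checking where it meets the axes: the visible y-axis segment lies entirely on the surface; one x-axis crossing is at x = 0; it meets the z-axis at z = 0 (among the integer gridlines).
Finally, matching integer coefficients to the picture gives p.

3*x^3 + 2*x^2*y - z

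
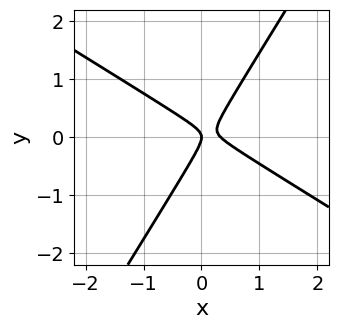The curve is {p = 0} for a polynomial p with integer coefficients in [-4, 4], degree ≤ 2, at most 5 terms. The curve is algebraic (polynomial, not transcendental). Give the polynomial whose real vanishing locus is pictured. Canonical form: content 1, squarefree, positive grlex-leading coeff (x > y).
First, the degree is 2 — the shape is more complex than any degree-1 curve.
Then, from the axis intercepts and sections: one y-axis crossing is at y = 0; it crosses the x-axis at the gridline x = 0.
Finally, together with the visible shape, these determine p as stated.

3*x^2 + 3*x*y - 3*y^2 - x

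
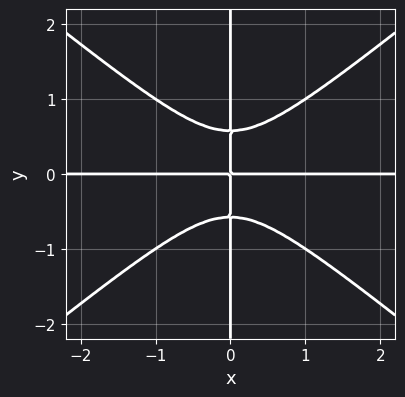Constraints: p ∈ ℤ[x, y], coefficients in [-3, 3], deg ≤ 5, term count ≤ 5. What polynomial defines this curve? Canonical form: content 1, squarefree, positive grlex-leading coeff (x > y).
2*x^3*y - 3*x*y^3 + x*y

1. deg p = 4. A generic line meets the curve in up to 4 points.
2. From the visible intercepts: the visible y-axis segment lies entirely on the curve; every point of the x-axis in the box is on the curve.
3. These observations pin down the coefficients.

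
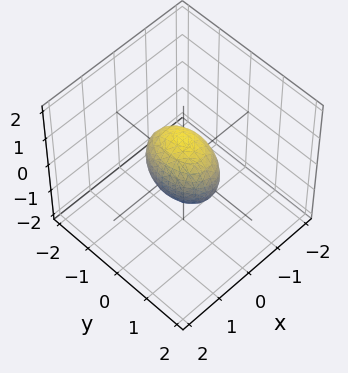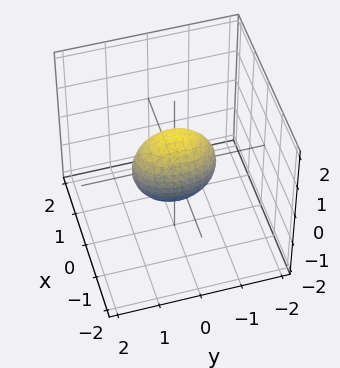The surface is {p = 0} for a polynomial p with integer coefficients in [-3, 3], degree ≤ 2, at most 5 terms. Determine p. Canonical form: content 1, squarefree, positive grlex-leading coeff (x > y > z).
2*x^2 + y^2 + z^2 - 1

Degree: bounded and convex; a quadric, so deg p = 2.
Symmetries: mirror symmetry y ↦ −y ⇒ only even powers of y; it's symmetric under x → −x, forcing even powers of x; the z ↦ −z reflection is a symmetry, so z appears only in even powers.
From the visible intercepts: the z-axis gridline crossings are at z ∈ {-1, 1}; among the integer gridlines, it crosses the y-axis at y ∈ {-1, 1}.
Putting this together gives p.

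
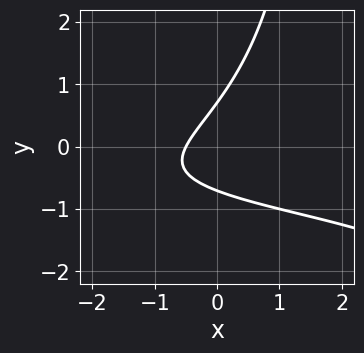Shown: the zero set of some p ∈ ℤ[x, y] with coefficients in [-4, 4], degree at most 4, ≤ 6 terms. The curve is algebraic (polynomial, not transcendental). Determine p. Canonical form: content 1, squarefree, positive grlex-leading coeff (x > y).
x*y^2 + 2*x*y - 2*y^2 + 2*x + 1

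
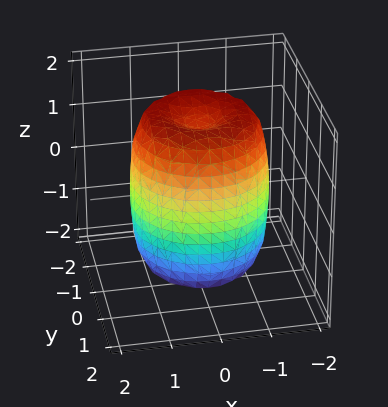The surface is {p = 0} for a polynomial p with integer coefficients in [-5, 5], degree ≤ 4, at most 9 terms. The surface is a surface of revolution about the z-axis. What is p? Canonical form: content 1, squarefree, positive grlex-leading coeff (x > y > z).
2*x^4 + 4*x^2*y^2 + 2*y^4 - 3*x^2 - 3*y^2 + z^2 - 2

1. The degree is 4 — no degree-3 surface has this shape.
2. Symmetries: the surface is invariant under rotation about z: p = q(x² + y², z).
3. Reading off the gridlines: a circular section at z = -1 has radius between 1 and 2.
4. Matching integer coefficients to the picture gives p.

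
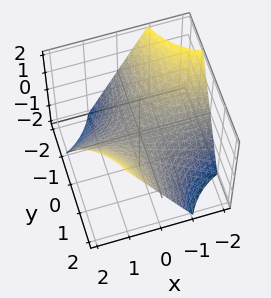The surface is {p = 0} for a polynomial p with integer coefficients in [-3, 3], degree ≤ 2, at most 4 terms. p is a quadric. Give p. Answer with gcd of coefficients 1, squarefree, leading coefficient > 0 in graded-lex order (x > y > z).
x*y - z

deg p = 2.
Checking where it meets the axes: it crosses the z-axis at the gridline z = 0; every point of the y-axis in the box is on the surface.
Solving for integer coefficients yields p as stated.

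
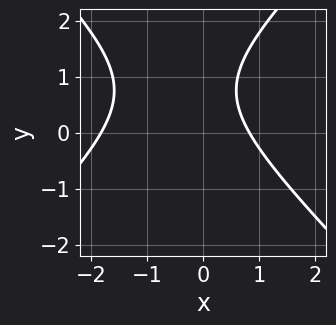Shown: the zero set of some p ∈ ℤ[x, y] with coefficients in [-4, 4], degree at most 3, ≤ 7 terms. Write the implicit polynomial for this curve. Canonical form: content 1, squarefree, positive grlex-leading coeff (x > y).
2*x^2 - 2*y^2 + 2*x + 3*y - 3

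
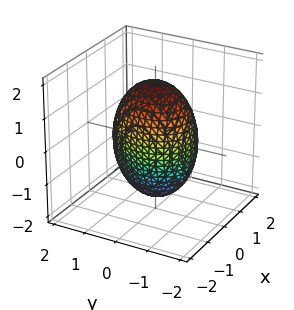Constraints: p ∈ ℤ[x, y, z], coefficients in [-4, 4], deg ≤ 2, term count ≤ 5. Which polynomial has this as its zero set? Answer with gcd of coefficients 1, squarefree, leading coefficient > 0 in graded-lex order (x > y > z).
First, the degree is 2 — a closed, bounded, convex surface; a quadric.
Next, symmetries: it's symmetric under y → −y, forcing even powers of y; it's symmetric under z → −z, forcing even powers of z; the x ↦ −x reflection is a symmetry, so x appears only in even powers.
Then, checking where it meets the axes: among the integer gridlines, it crosses the x-axis at x ∈ {-1, 1}.
Finally, putting this together gives p.

3*x^2 + 2*y^2 + z^2 - 3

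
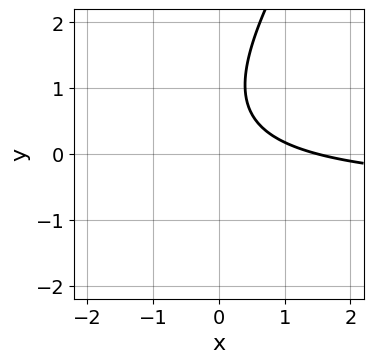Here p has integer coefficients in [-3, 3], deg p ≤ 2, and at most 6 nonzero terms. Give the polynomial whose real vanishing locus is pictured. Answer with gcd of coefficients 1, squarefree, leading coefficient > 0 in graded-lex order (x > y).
1. deg p = 2. The shape is more complex than any degree-1 curve.
2. From the axis intercepts and sections: no y-intercept at any integer in the box.
3. Putting this together gives p.

3*x*y - 2*y^2 + 2*x + 3*y - 3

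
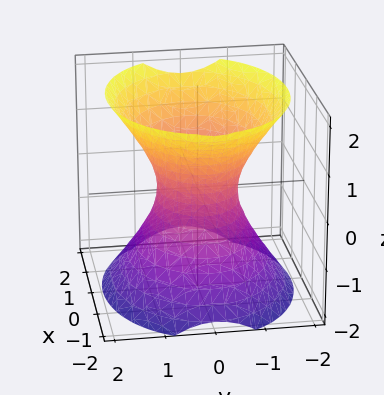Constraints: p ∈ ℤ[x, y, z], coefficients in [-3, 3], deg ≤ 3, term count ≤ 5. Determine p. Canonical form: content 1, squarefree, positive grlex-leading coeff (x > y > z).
First, degree: one connected sheet with a waist; a quadric, so deg p = 2.
Next, symmetries: mirror symmetry x ↦ −x ⇒ only even powers of x; the y ↦ −y reflection is a symmetry, so y appears only in even powers; mirror symmetry z ↦ −z ⇒ only even powers of z.
Next, checking where it meets the axes: among the integer gridlines, it crosses the x-axis at x ∈ {-1, 1}; no z-intercept at any integer in the box.
Finally, these observations pin down the coefficients.

2*x^2 + 3*y^2 - 2*z^2 - 2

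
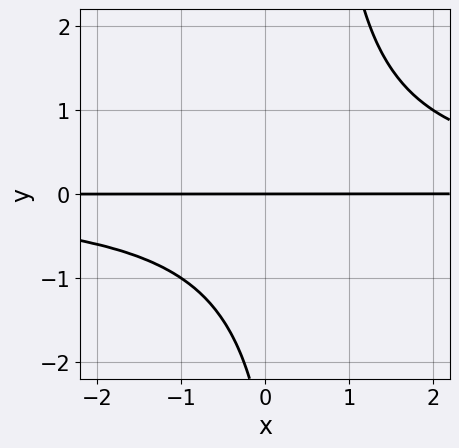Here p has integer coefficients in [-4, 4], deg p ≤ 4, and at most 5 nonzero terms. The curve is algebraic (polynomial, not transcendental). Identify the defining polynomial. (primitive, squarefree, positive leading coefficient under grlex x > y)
1. The degree is 3 — the shape is more complex than any degree-2 curve.
2. Checking where it meets the axes: every point of the x-axis in the box is on the curve; it meets the y-axis at y = 0 (among the integer gridlines).
3. The integer polynomial consistent with all of this is the stated p.

2*x*y^2 - y^2 - 3*y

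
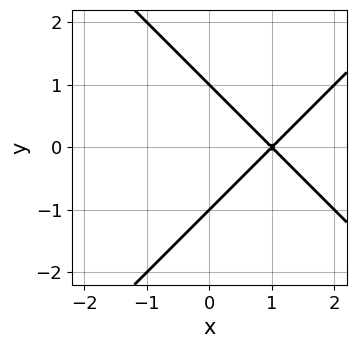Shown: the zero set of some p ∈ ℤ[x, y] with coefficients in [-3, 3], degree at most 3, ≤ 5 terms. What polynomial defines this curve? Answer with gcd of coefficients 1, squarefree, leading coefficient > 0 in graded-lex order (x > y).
x^2 - y^2 - 2*x + 1

1. deg p = 2. No degree-1 curve has this shape.
2. Symmetries: the y ↦ −y reflection is a symmetry, so y appears only in even powers.
3. Against the integer gridlines: it meets the x-axis at x = 1 (among the integer gridlines); the y-axis gridline crossings are at y ∈ {-1, 1}.
4. Solving for integer coefficients yields p as stated.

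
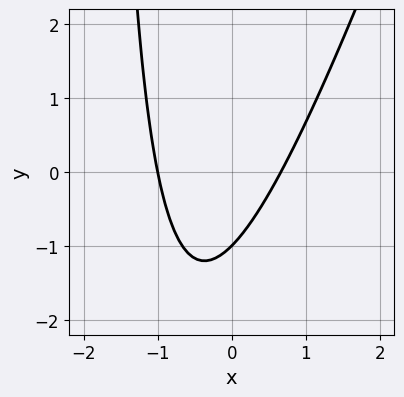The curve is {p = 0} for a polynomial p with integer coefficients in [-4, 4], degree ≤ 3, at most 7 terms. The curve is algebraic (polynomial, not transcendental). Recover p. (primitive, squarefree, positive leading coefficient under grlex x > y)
1. Degree: no degree-1 curve has this shape, so deg p = 2.
2. From the visible intercepts: it meets the x-axis at x = -1 (among the integer gridlines); it crosses the y-axis at the gridline y = -1.
3. Putting this together gives p.

3*x^2 - x*y + x - 2*y - 2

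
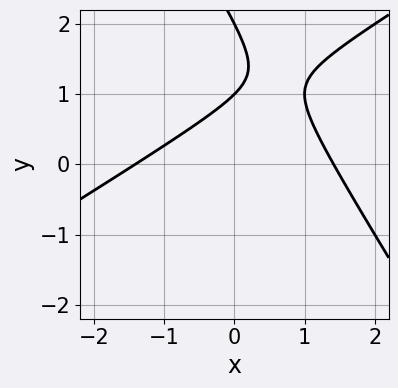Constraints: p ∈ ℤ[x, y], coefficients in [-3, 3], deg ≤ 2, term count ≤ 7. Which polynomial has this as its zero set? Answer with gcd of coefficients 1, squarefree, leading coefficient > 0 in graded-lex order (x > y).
x^2 - x*y - y^2 + 3*y - 2

First, the degree is 2 — the shape is more complex than any degree-1 curve.
Then, checking where it meets the axes: the y-axis gridline crossings are at y ∈ {1, 2}.
Finally, assembling these constraints gives the stated polynomial.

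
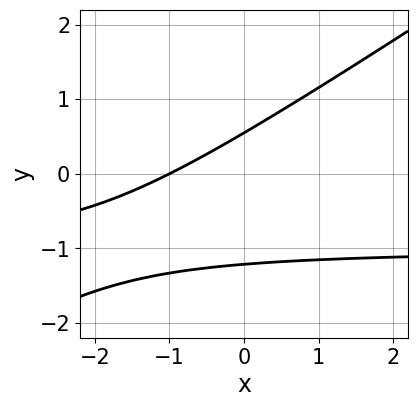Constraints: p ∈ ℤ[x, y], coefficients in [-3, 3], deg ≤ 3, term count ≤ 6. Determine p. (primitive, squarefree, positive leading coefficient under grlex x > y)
Degree: no degree-1 curve has this shape, so deg p = 2.
Against the integer gridlines: it crosses the x-axis at the gridline x = -1.
Putting this together gives p.

2*x*y - 3*y^2 + 2*x - 2*y + 2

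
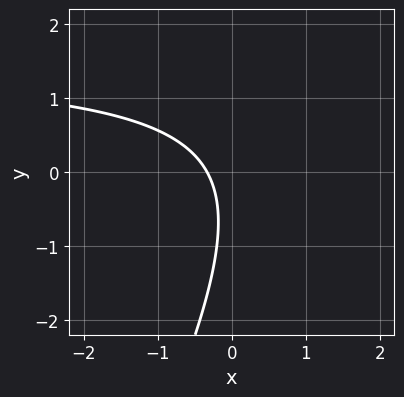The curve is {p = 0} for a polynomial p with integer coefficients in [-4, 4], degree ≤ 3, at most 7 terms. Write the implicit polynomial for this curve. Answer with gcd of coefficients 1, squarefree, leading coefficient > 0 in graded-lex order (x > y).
1. The degree is 2 — a generic line meets the curve in up to 2 points.
2. From the axis intercepts and sections: the curve avoids every integer y-axis point in the box.
3. The integer polynomial consistent with all of this is the stated p.

2*x*y - y^2 - 3*x - y - 1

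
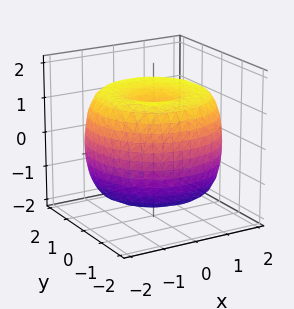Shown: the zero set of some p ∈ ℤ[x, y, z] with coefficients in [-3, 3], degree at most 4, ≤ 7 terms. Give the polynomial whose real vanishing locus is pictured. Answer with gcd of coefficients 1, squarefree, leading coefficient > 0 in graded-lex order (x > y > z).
(a) The degree is 4 — the shape is more complex than any degree-3 surface.
(b) Symmetry: the surface is invariant under rotation about z: p = q(x² + y², z).
(c) Checking where it meets the axes: a circular section at z = 1 has radius between 1 and 2; among the integer gridlines, it crosses the z-axis at z ∈ {-1, 1}.
(d) Together with the visible shape, these determine p as stated.

x^4 + 2*x^2*y^2 + y^4 - 3*x^2 - 3*y^2 + 2*z^2 - 2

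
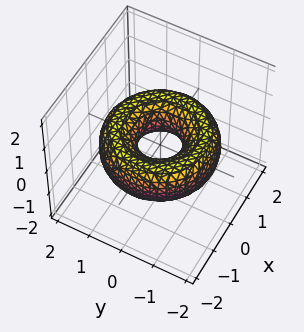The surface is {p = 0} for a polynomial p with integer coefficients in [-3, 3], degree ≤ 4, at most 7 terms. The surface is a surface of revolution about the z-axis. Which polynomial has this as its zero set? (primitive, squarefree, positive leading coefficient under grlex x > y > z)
x^4 + 2*x^2*y^2 + y^4 - 3*x^2 - 3*y^2 + 3*z^2 + 1

(a) The degree is 4 — no degree-3 surface has this shape.
(b) Symmetries: rotational symmetry about the z-axis ⇒ p depends on x, y only through x² + y².
(c) Against the integer gridlines: no z-intercept at any integer in the box; a circular section at z = 0 has radius between 0 and 1.
(d) Assembling these constraints gives the stated polynomial.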